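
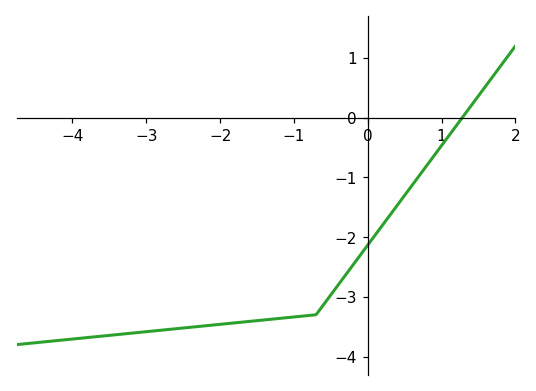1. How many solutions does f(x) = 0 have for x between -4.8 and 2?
1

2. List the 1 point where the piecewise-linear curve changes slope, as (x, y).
(-0.7, -3.3)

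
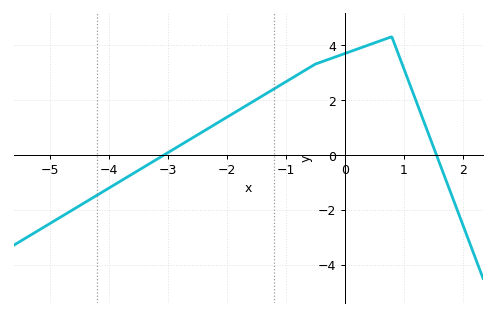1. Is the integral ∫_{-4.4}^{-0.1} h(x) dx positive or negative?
positive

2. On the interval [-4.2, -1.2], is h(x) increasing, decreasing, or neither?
increasing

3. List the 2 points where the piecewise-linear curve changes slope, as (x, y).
(-0.5, 3.3); (0.8, 4.3)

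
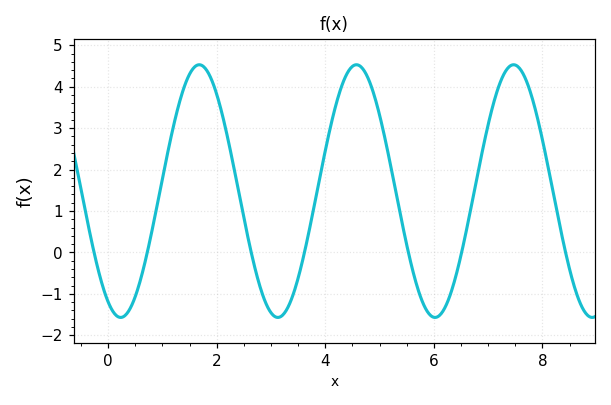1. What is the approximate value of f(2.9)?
-1.2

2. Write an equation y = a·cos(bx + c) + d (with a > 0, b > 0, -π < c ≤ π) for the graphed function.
y = 3.05cos(2.2x + 2.6) + 1.48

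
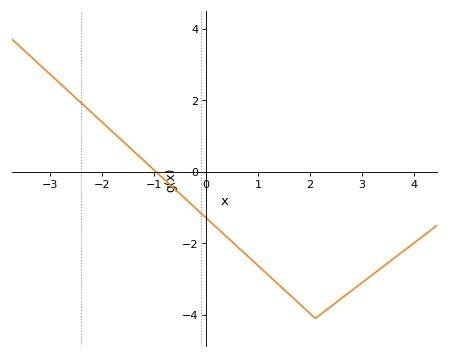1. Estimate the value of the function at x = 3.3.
-2.8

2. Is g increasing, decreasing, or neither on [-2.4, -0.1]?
decreasing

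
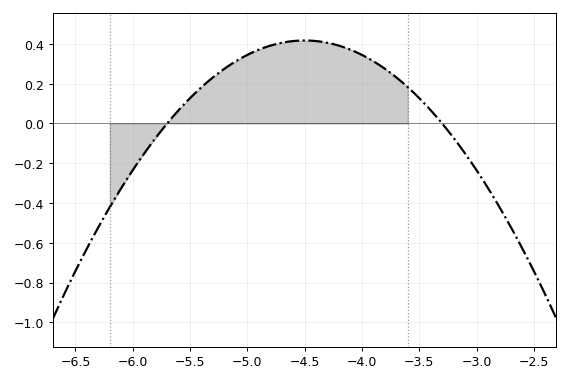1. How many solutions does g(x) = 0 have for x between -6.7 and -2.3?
2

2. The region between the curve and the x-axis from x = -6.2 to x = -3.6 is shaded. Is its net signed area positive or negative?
positive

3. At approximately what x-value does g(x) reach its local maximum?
-4.5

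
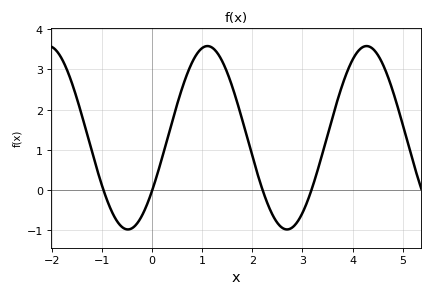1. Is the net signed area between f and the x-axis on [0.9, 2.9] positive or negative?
positive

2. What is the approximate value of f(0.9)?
3.39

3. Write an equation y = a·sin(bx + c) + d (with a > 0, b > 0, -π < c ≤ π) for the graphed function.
y = 2.28sin(1.98x - 0.62) + 1.3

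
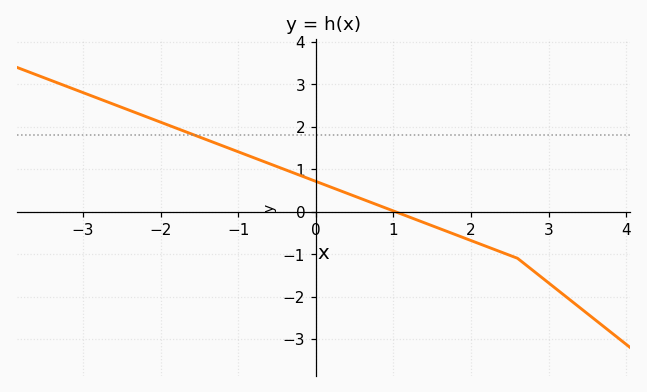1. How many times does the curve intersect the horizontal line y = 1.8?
1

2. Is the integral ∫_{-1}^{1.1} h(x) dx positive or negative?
positive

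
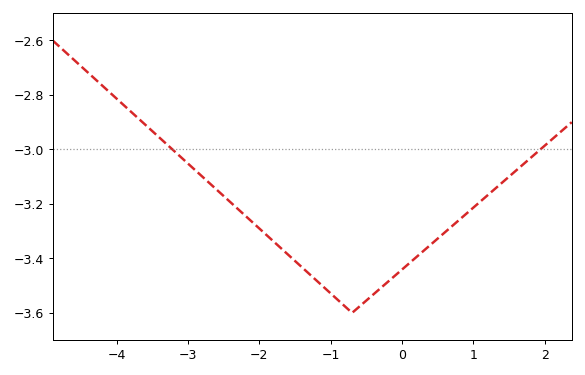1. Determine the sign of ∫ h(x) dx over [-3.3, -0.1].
negative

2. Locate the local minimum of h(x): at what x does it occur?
-0.7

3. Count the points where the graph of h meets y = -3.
2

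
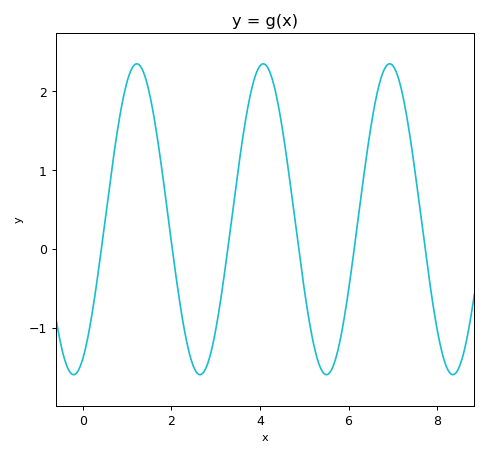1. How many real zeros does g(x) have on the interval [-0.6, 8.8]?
6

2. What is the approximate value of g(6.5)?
1.5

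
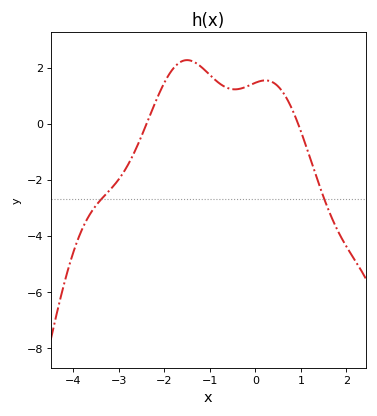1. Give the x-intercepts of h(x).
-2.4, 0.9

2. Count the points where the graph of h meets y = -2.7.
2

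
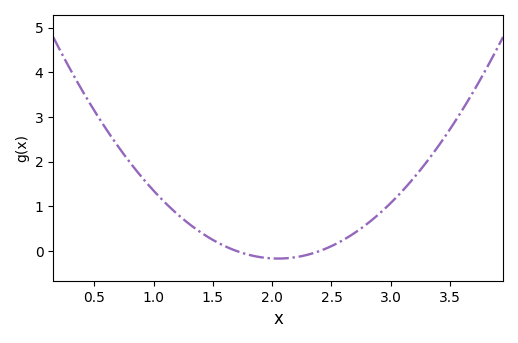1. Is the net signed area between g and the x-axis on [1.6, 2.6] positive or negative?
negative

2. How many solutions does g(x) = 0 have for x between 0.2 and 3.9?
2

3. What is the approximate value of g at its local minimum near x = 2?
-0.2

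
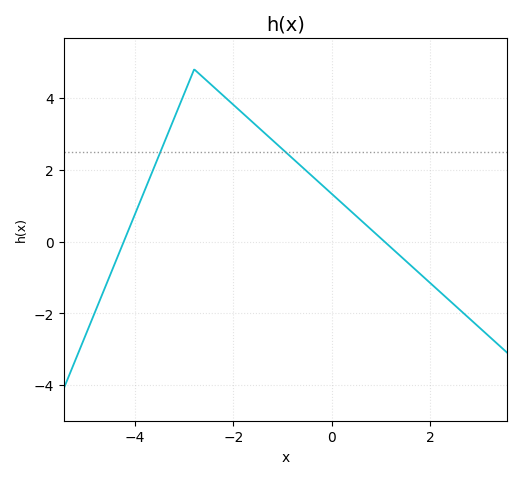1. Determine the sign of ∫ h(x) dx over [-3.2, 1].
positive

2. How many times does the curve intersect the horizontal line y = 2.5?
2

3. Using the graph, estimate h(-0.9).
2.44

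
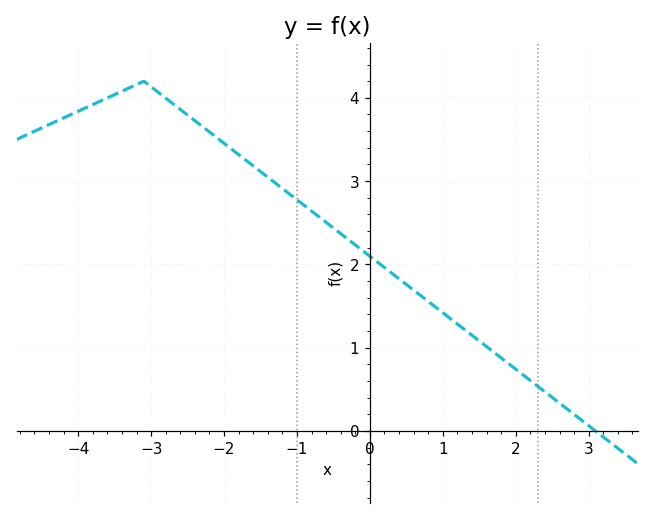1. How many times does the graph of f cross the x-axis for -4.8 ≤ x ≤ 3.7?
1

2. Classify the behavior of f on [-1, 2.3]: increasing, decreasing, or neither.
decreasing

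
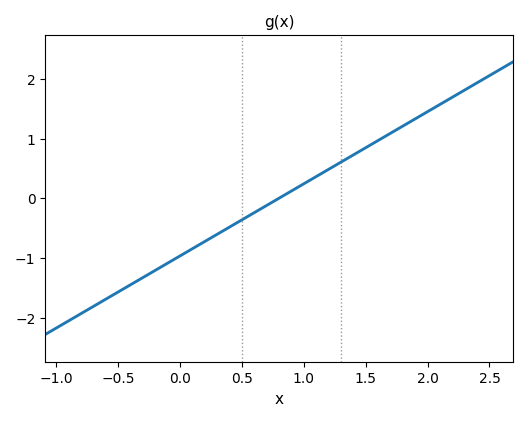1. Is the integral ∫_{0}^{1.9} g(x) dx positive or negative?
positive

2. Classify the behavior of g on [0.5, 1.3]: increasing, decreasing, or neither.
increasing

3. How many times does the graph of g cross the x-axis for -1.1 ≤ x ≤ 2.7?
1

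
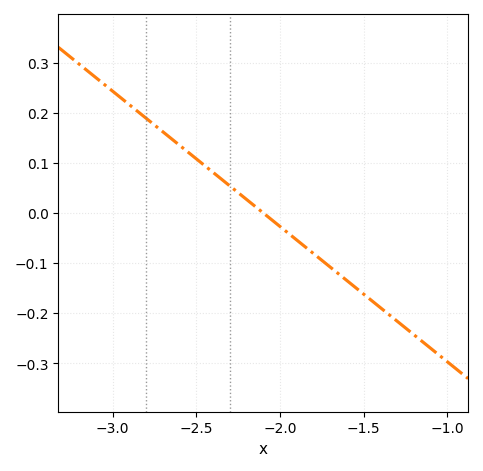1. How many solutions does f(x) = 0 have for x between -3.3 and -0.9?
1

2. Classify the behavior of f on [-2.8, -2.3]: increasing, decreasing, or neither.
decreasing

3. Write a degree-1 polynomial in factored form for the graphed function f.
y = -0.27(x + 2.1)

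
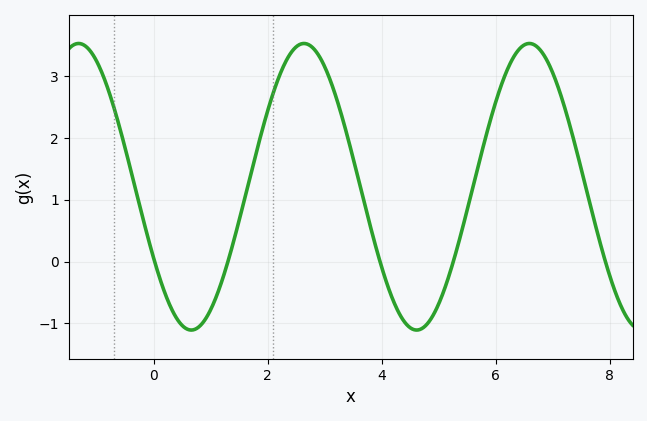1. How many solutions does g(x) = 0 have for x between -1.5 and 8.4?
5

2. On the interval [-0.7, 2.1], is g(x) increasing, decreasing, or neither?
neither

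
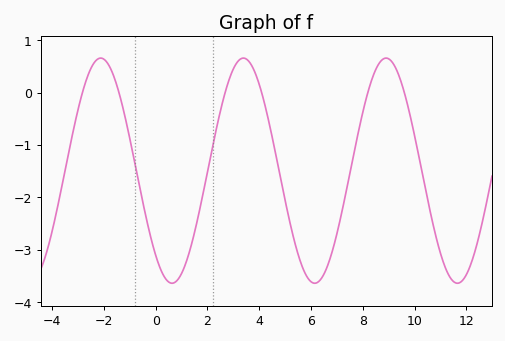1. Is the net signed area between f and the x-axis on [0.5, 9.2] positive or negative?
negative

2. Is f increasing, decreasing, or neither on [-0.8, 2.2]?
neither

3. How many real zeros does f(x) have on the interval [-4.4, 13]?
6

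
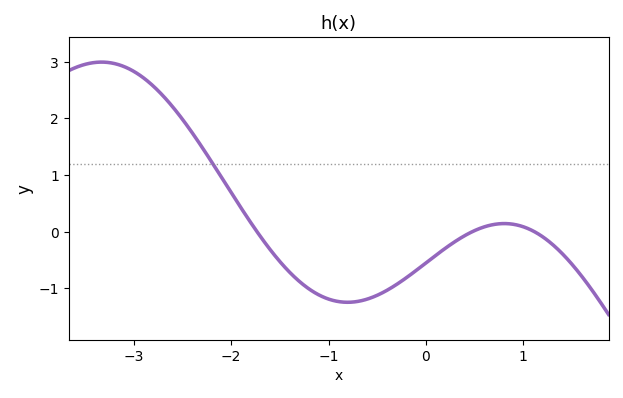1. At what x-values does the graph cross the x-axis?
-1.7, 0.5, 1.1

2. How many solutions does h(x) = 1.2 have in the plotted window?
1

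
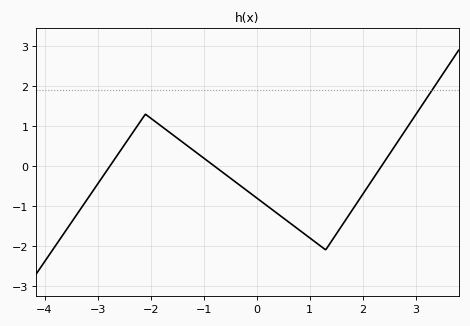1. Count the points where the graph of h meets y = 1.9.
1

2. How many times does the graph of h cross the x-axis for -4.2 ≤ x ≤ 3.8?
3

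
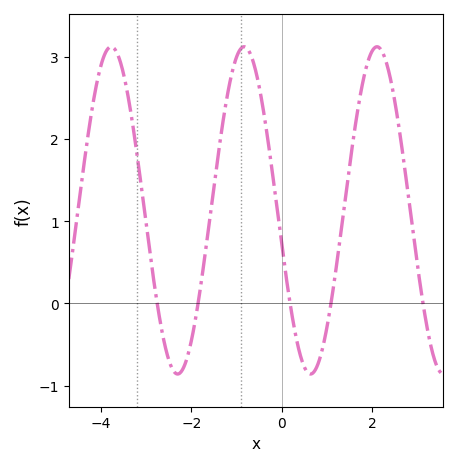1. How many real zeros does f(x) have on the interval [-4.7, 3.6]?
5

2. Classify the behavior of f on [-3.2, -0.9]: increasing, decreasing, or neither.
neither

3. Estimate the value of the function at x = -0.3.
2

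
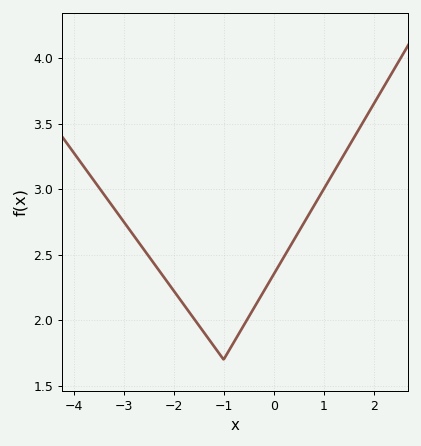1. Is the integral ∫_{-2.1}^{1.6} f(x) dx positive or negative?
positive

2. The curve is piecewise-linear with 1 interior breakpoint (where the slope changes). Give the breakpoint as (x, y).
(-1, 1.7)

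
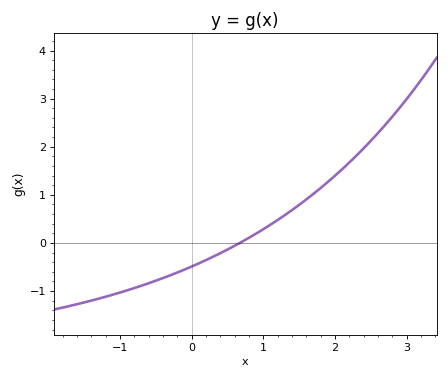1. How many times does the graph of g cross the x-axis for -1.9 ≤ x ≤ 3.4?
1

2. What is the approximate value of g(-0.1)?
-0.553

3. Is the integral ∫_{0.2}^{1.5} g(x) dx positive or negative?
positive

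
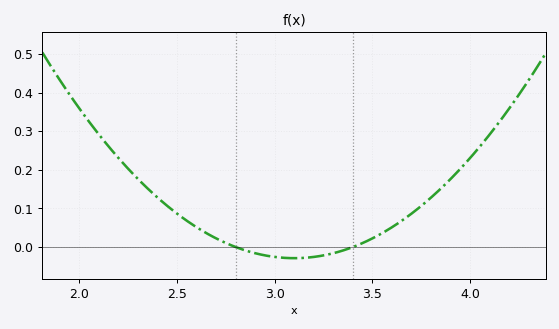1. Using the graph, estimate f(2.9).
-0.02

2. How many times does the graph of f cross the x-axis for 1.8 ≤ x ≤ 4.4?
2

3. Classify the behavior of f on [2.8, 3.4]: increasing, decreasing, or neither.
neither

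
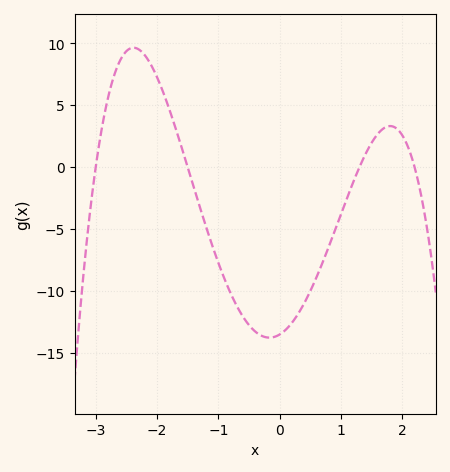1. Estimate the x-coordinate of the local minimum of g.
-0.167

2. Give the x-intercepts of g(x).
-3, -1.5, 1.3, 2.2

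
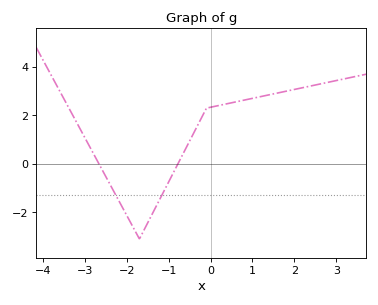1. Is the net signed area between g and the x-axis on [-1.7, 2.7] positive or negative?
positive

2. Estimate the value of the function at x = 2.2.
3.14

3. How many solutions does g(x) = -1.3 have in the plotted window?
2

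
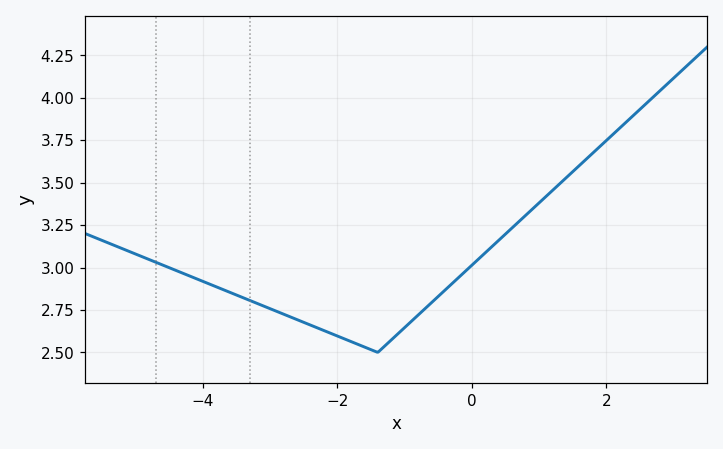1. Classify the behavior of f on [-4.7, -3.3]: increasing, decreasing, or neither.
decreasing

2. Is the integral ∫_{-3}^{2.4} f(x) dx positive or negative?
positive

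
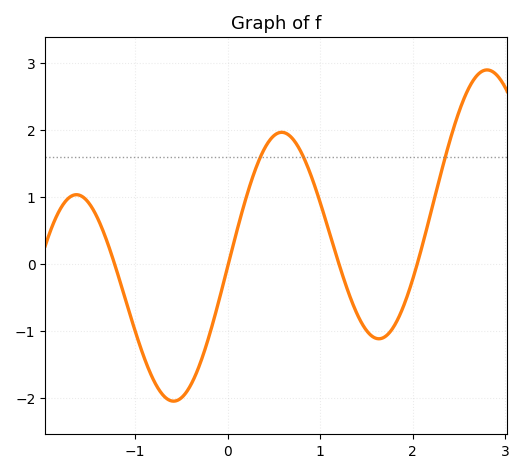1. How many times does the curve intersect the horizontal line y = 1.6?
3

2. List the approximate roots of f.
-1.22, 0.008, 1.2, 2.05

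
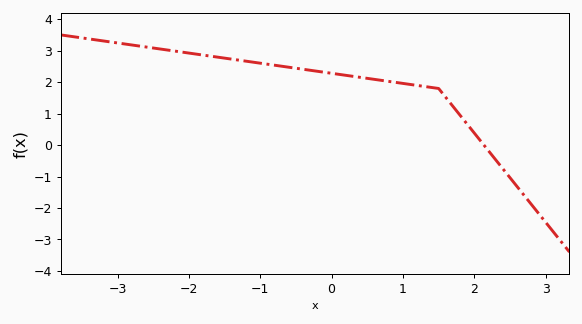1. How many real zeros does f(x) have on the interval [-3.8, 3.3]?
1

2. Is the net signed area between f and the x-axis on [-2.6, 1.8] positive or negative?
positive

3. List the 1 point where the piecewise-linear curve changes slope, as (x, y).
(1.5, 1.8)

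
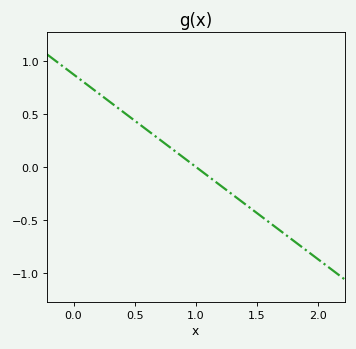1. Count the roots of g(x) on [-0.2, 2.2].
1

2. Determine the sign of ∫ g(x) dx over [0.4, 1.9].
negative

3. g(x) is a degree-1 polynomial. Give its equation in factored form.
y = -0.87(x - 1)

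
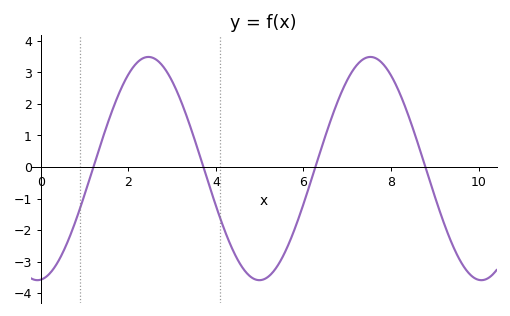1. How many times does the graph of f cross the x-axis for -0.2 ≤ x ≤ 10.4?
4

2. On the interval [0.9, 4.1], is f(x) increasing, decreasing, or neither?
neither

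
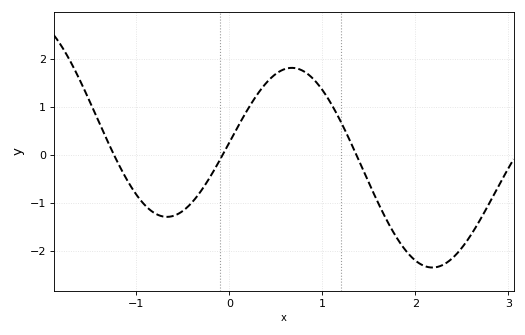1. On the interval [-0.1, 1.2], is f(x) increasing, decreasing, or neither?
neither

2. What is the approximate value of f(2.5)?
-1.94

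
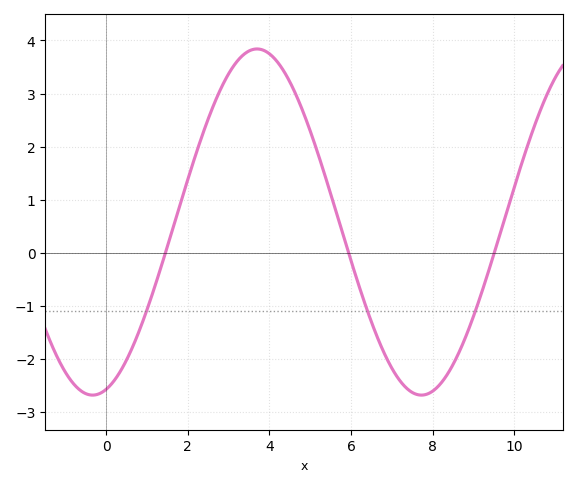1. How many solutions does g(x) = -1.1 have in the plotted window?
3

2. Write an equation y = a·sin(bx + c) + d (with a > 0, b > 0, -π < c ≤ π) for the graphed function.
y = 3.26sin(0.78x - 1.31) + 0.58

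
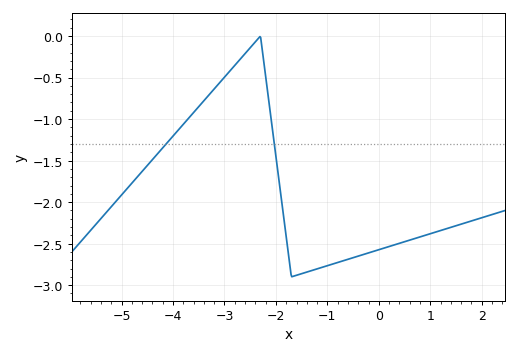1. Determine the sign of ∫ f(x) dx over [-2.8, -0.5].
negative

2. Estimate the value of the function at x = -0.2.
-2.6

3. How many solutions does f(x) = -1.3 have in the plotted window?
2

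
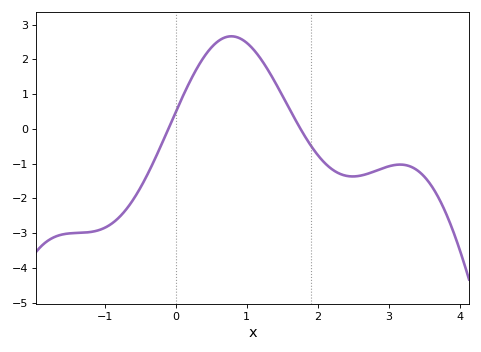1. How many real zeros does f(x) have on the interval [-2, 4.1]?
2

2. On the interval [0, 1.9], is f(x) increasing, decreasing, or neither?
neither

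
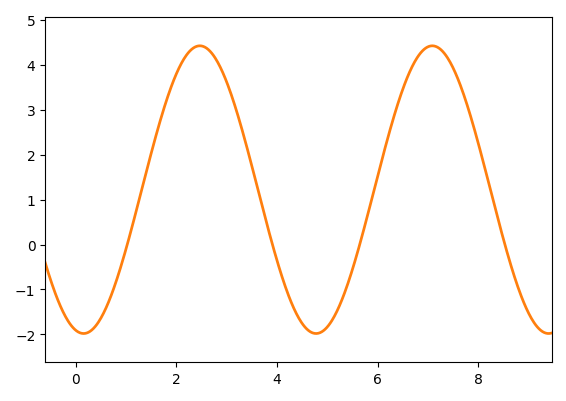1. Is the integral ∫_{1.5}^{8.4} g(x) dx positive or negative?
positive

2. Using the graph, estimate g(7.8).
3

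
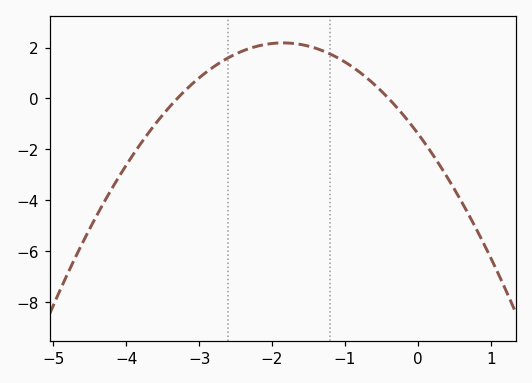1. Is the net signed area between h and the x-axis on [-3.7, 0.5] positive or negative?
positive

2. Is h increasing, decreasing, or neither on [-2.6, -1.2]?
neither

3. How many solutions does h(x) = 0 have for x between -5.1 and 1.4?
2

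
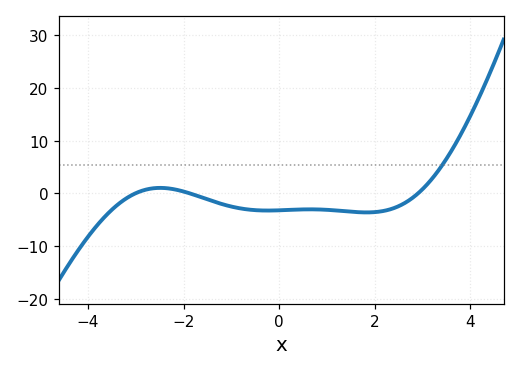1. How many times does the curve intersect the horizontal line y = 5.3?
1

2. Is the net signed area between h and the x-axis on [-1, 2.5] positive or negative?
negative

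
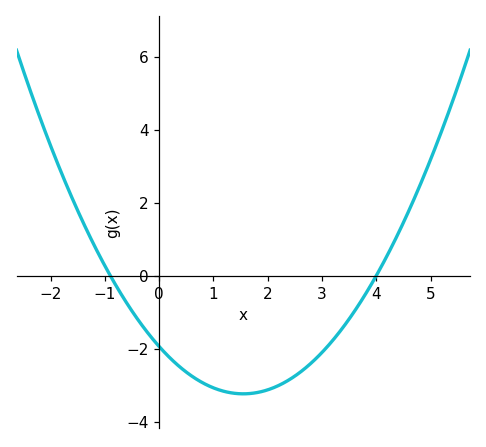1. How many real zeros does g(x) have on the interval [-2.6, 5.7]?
2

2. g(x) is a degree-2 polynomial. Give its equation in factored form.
y = 0.54(x + 0.9)(x - 4)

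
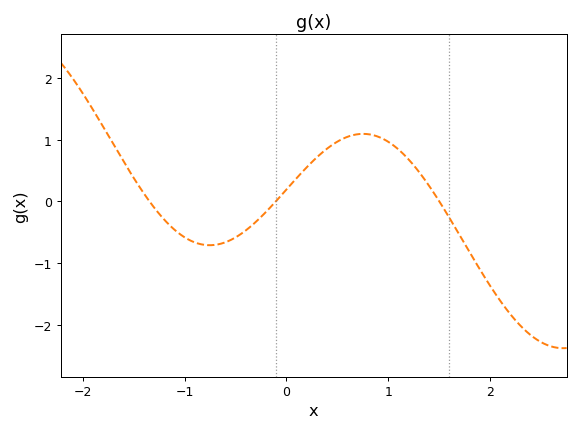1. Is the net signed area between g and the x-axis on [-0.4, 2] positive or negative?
positive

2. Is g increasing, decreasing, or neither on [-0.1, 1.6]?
neither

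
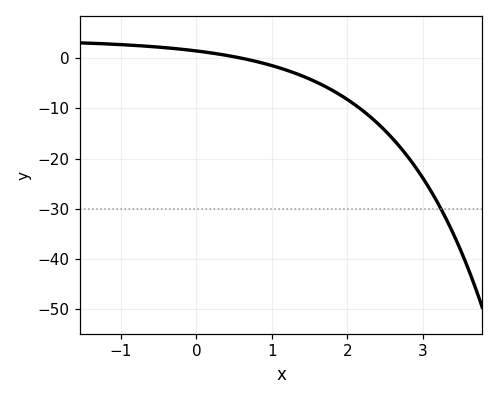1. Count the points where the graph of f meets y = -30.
1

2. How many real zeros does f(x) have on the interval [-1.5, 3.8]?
1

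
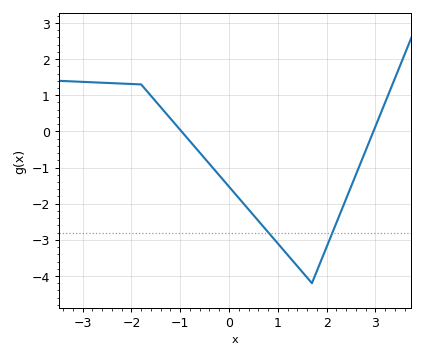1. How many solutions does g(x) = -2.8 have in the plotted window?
2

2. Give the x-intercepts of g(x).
-1, 3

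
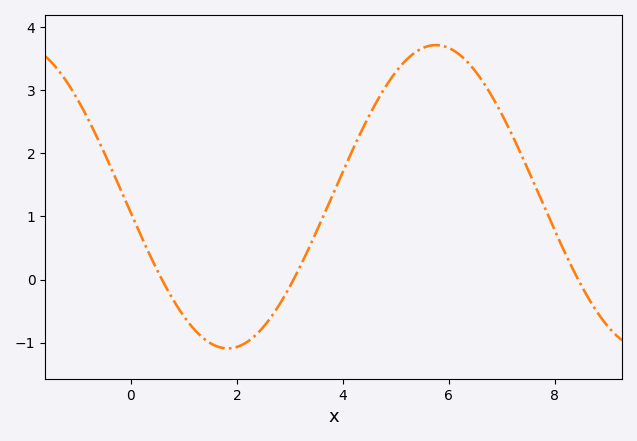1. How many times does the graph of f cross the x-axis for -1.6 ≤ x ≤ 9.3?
3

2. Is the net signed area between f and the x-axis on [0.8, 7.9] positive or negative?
positive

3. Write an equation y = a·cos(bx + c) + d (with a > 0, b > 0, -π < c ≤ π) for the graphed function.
y = 2.4cos(0.8x + 1.68) + 1.31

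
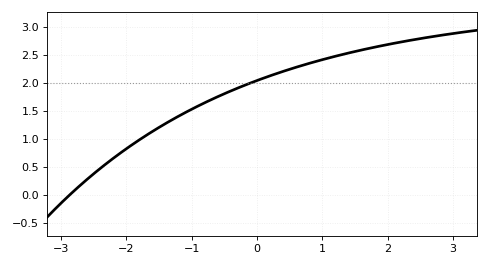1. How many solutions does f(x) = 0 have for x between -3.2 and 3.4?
1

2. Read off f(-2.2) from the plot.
0.65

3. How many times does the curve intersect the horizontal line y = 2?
1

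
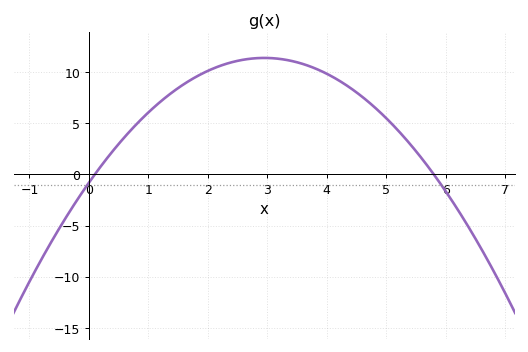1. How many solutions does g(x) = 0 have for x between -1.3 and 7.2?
2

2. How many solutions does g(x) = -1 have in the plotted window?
2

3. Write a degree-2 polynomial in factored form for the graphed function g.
y = -1.4(x - 0.1)(x - 5.8)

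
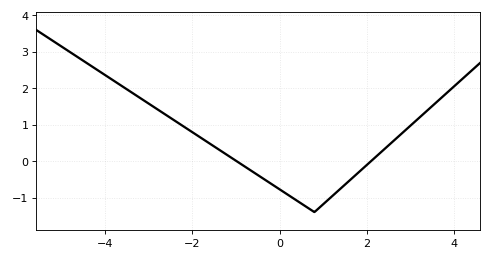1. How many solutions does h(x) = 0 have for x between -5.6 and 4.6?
2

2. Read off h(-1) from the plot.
0.009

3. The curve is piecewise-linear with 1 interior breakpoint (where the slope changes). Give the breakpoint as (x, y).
(0.8, -1.4)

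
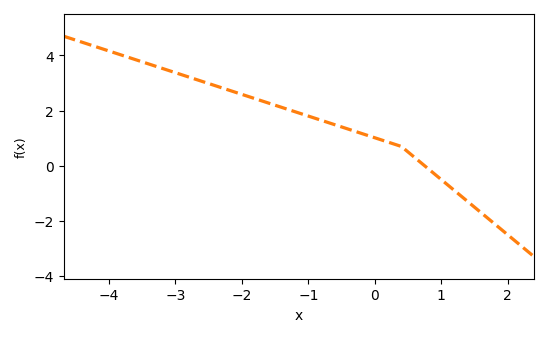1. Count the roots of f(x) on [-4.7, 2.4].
1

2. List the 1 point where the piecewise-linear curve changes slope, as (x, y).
(0.4, 0.7)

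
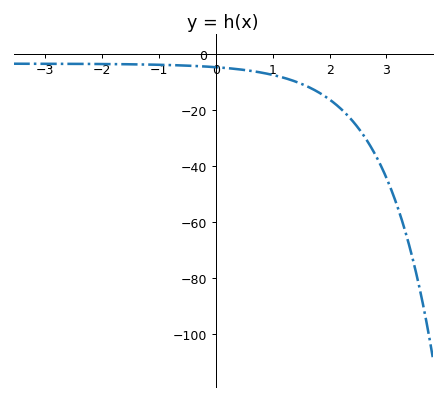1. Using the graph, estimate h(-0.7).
-3.9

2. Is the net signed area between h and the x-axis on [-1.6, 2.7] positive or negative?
negative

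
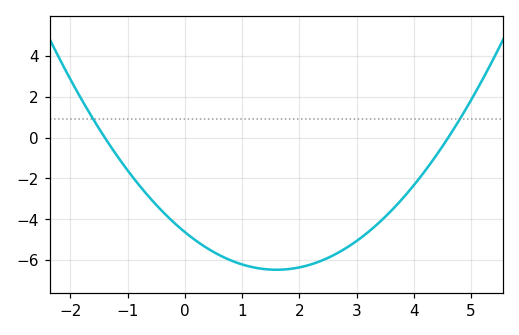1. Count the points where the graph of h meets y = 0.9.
2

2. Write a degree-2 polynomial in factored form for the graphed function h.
y = 0.72(x + 1.4)(x - 4.6)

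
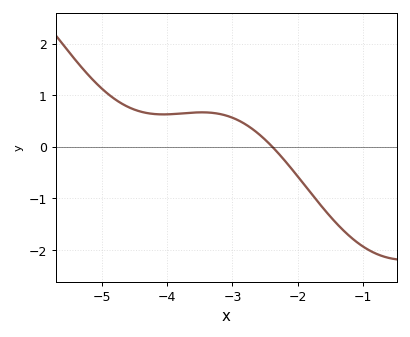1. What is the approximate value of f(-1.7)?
-1.05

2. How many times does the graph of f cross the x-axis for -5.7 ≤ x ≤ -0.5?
1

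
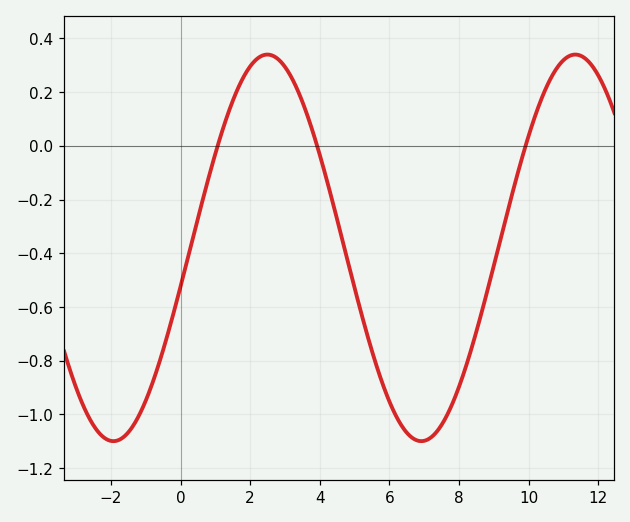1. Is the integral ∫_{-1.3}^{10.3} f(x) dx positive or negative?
negative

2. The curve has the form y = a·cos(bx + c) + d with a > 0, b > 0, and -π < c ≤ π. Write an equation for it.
y = 0.72cos(0.71x - 1.8) - 0.38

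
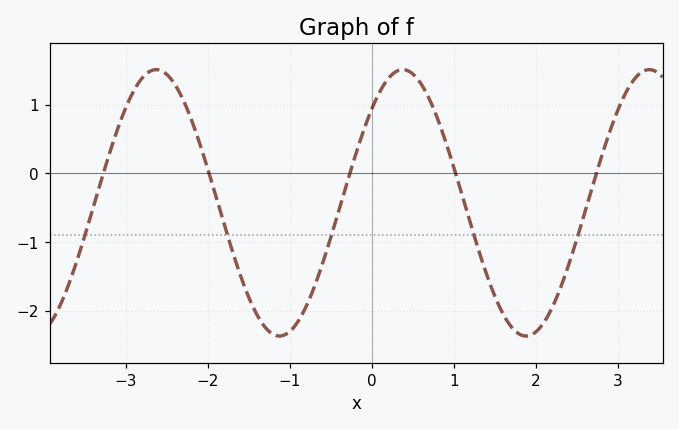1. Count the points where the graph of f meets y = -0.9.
5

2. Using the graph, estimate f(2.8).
0.233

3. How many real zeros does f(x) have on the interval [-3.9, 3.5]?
5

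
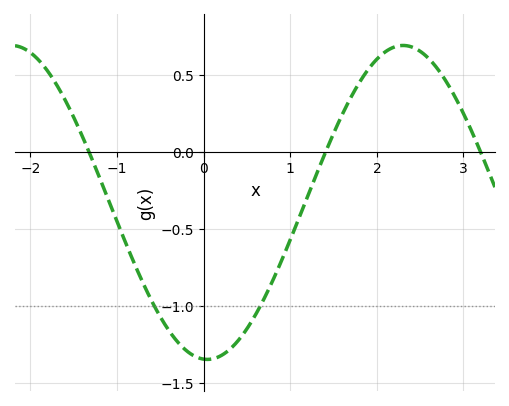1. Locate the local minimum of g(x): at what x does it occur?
0.041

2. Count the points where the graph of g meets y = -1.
2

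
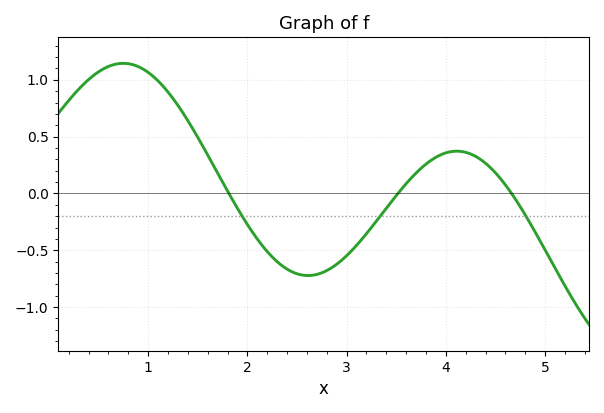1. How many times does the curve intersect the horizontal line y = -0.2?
3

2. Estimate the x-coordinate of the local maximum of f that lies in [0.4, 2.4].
0.8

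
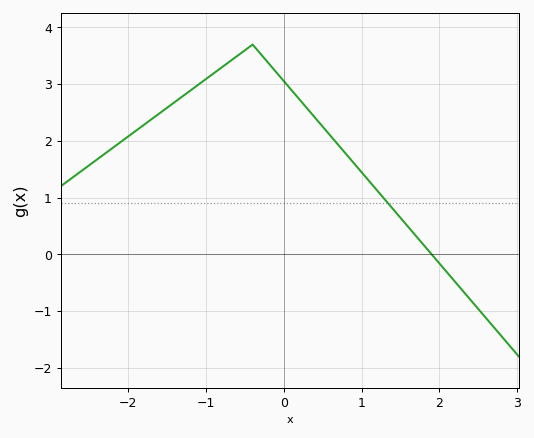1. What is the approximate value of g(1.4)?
0.8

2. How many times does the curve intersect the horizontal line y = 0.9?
1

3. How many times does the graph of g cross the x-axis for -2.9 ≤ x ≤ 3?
1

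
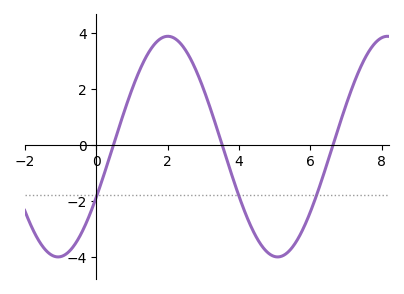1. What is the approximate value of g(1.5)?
3.4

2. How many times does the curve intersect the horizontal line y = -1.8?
3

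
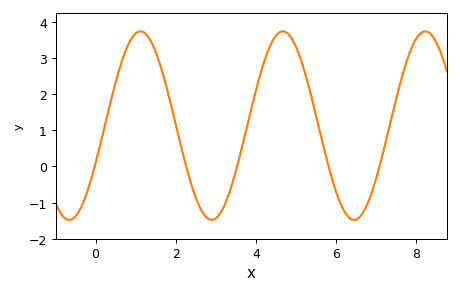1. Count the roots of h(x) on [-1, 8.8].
5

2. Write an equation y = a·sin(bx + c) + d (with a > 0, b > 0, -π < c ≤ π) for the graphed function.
y = 2.61sin(1.8x - 0.41) + 1.13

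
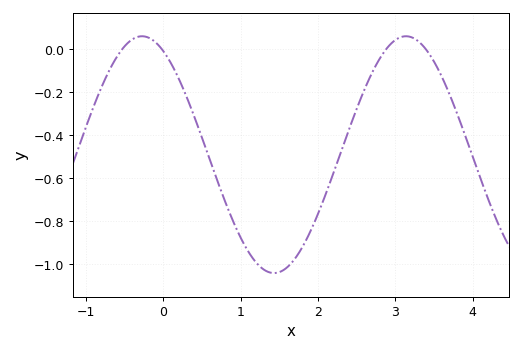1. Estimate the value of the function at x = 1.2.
-1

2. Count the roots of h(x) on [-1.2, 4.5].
4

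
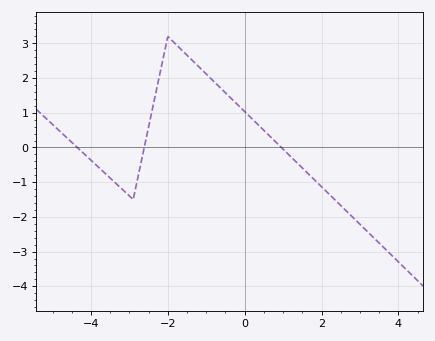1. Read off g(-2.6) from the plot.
0.067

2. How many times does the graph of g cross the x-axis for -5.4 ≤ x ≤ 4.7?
3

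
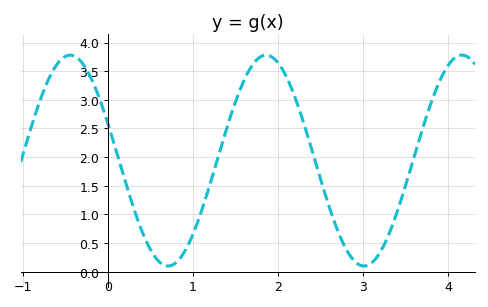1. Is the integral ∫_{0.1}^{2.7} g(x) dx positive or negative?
positive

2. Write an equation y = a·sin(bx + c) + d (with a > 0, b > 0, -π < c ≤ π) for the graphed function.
y = 1.84sin(2.7x + 2.8) + 1.94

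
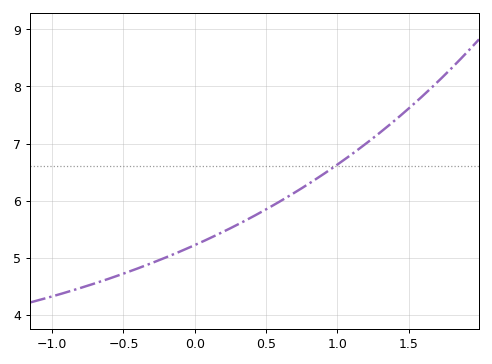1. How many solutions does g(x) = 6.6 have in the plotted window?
1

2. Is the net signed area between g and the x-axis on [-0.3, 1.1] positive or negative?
positive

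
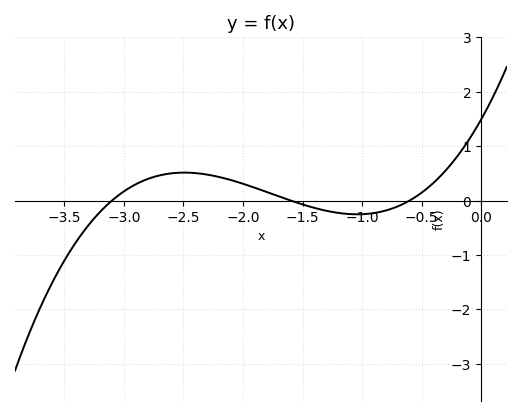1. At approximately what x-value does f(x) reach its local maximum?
-2.49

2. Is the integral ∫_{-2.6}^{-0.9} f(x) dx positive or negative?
positive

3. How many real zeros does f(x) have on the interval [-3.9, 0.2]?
3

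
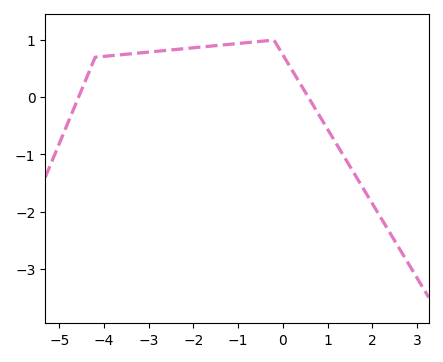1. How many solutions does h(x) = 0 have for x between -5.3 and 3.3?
2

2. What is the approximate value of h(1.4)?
-1.1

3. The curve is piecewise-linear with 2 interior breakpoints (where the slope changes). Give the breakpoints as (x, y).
(-4.2, 0.7); (-0.2, 1)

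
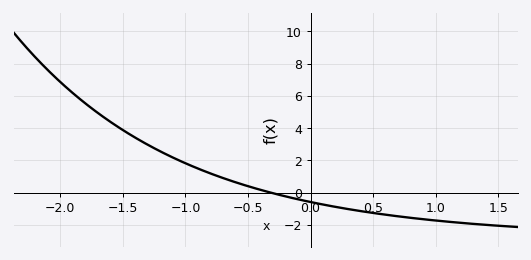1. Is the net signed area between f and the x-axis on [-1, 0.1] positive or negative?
positive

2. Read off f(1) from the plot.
-1.73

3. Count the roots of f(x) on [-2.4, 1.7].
1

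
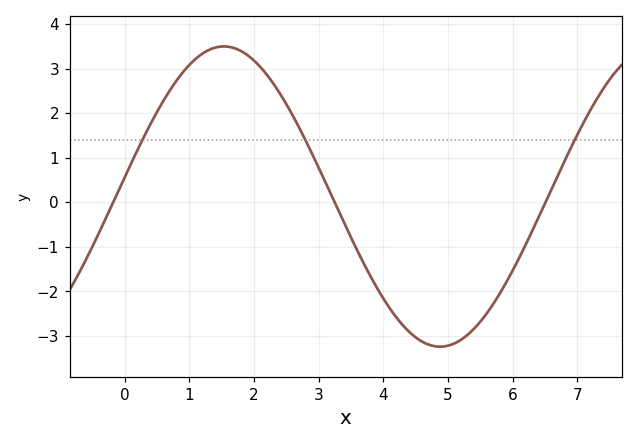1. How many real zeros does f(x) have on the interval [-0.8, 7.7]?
3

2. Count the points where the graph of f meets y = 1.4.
3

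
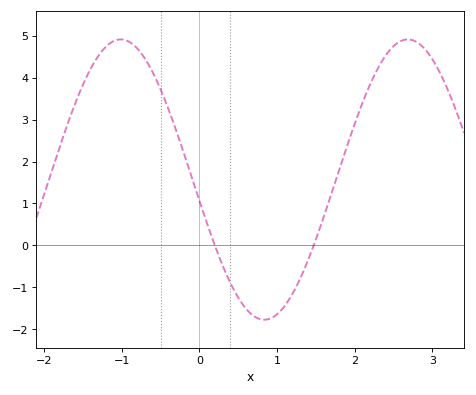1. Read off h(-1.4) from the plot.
4.21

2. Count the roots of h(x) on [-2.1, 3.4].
2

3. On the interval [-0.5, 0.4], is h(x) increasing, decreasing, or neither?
decreasing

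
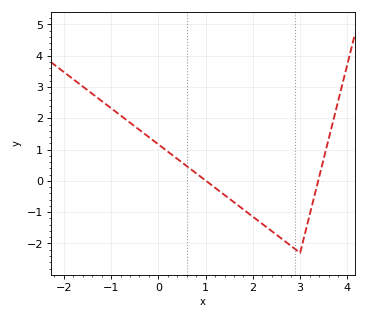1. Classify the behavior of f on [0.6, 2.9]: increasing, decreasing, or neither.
decreasing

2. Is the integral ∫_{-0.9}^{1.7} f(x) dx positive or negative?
positive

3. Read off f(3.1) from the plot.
-1.7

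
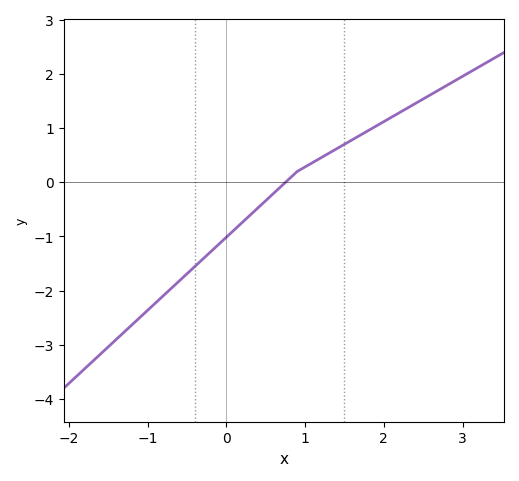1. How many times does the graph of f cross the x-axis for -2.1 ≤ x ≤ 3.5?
1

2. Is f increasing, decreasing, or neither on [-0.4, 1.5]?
increasing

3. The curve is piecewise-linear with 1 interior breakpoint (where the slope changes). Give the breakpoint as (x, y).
(0.9, 0.2)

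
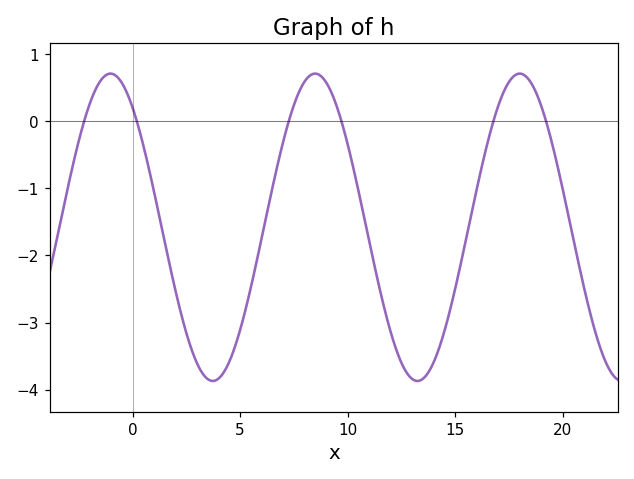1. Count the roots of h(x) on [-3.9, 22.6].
6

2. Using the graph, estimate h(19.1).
0.1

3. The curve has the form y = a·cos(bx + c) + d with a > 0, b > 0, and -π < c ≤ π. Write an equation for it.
y = 2.29cos(0.66x + 0.68) - 1.58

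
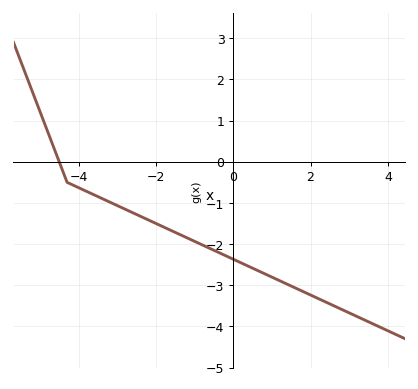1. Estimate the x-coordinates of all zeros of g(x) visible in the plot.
-4.5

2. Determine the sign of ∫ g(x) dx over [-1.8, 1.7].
negative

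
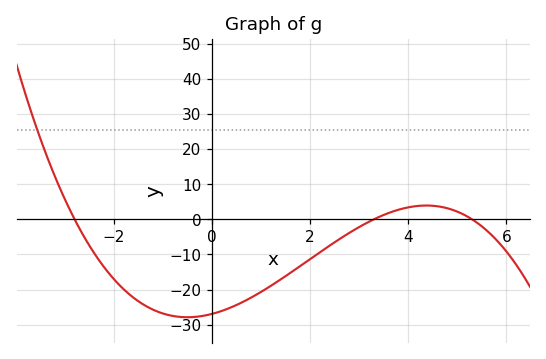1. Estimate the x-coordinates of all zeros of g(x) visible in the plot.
-2.8, 3.3, 5.3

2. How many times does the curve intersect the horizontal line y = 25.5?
1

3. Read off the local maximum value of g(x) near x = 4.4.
3.92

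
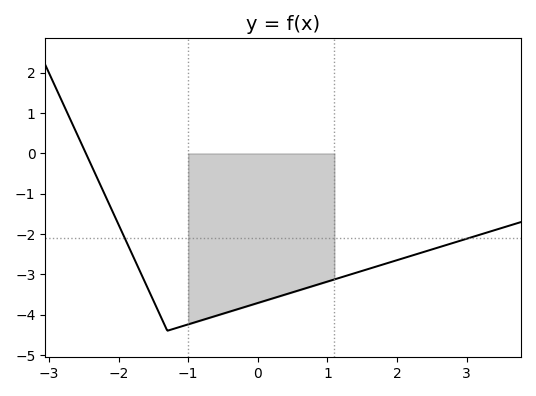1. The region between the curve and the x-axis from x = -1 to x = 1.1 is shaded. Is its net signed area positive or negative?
negative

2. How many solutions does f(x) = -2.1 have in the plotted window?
2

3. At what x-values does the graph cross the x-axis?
-2.47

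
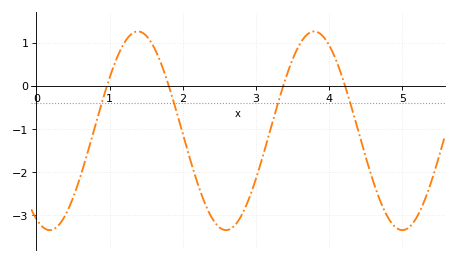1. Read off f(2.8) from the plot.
-3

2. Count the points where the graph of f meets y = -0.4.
4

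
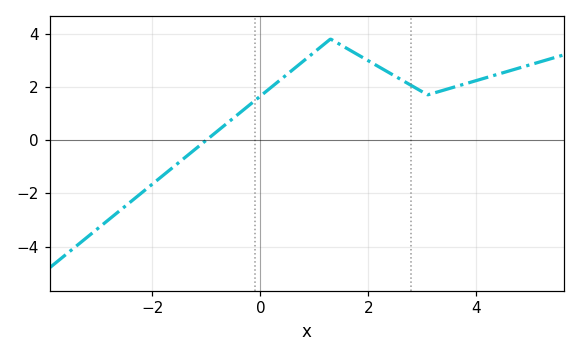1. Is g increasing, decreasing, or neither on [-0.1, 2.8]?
neither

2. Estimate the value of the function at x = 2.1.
2.87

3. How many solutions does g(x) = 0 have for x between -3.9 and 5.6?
1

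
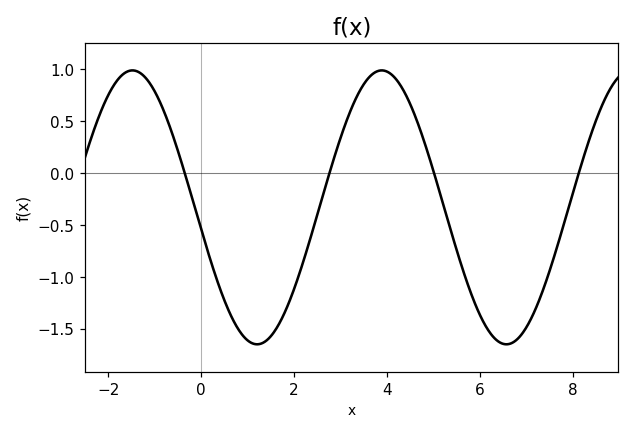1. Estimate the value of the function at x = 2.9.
0.199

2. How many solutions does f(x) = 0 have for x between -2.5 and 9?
4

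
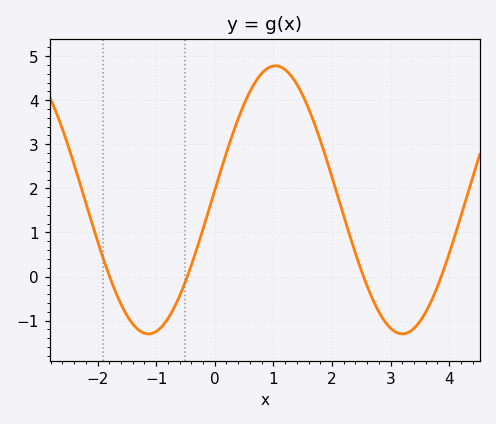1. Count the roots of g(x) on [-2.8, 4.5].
4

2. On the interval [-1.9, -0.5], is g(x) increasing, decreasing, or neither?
neither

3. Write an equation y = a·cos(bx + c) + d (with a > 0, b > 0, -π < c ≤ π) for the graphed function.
y = 3.04cos(1.4x - 1.5) + 1.74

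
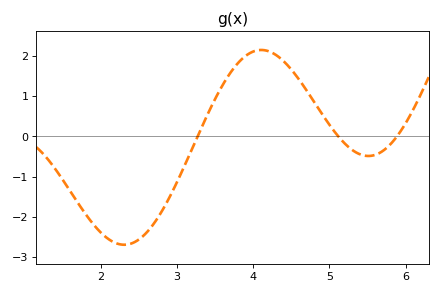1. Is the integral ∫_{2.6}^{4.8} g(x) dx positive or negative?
positive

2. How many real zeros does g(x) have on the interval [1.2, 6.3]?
3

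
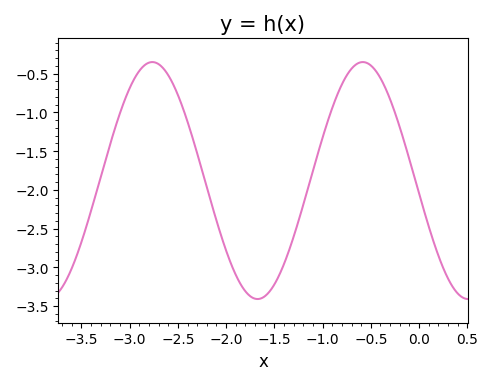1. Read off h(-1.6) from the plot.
-3.4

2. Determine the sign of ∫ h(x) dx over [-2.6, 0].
negative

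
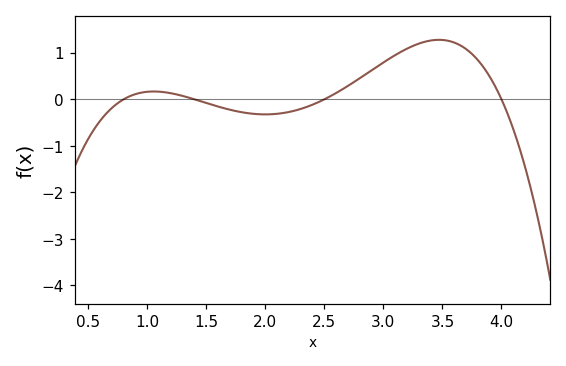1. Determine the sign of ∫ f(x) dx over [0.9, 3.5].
positive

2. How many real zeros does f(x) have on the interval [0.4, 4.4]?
4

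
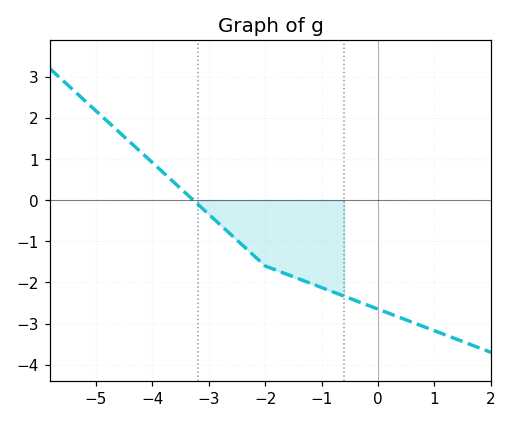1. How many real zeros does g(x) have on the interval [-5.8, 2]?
1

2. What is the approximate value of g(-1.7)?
-1.8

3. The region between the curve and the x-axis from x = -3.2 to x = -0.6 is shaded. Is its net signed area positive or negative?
negative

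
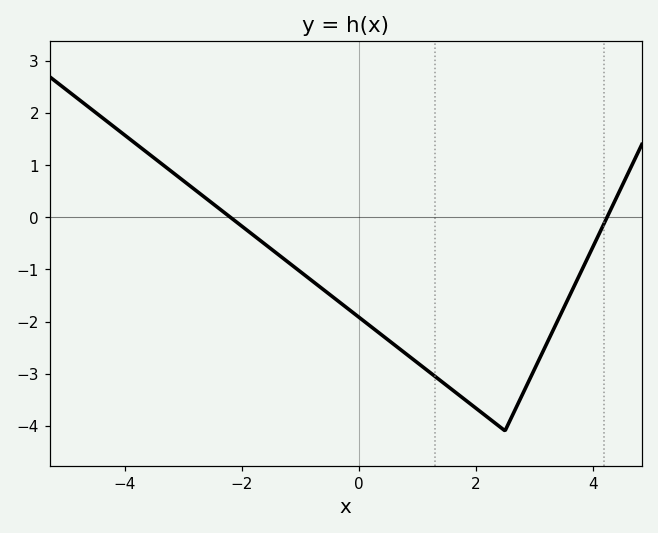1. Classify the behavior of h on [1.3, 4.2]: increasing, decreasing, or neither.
neither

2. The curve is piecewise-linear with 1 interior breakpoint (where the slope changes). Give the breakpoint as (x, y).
(2.5, -4.1)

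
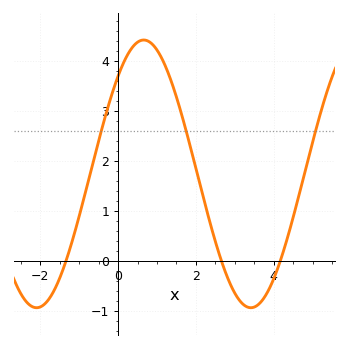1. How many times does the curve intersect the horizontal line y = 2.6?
3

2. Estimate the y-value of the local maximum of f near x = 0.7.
4.4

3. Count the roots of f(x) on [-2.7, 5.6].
3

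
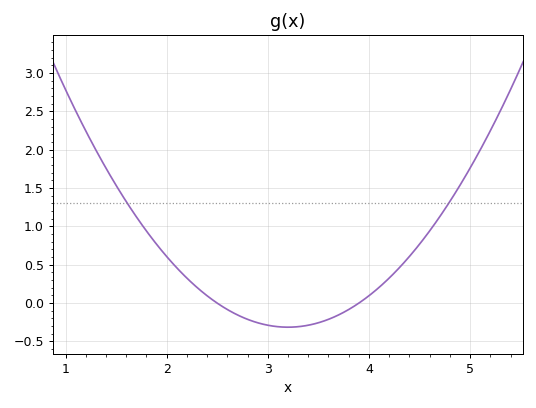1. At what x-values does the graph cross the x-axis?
2.5, 3.9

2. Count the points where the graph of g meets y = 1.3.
2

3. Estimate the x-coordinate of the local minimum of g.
3.2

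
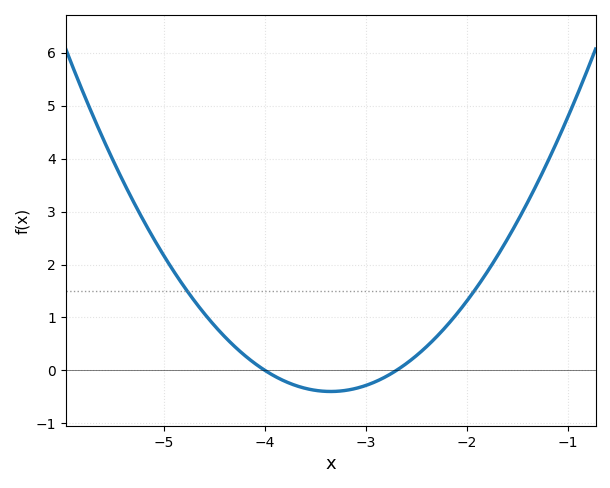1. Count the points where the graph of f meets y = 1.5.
2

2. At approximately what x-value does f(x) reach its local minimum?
-3.4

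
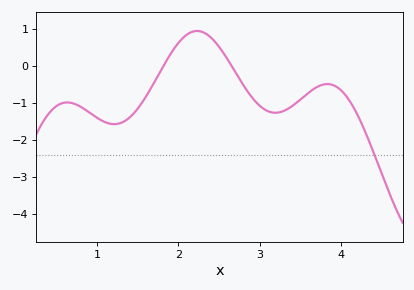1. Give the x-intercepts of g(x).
1.8, 2.7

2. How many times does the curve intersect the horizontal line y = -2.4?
1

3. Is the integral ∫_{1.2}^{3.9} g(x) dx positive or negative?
negative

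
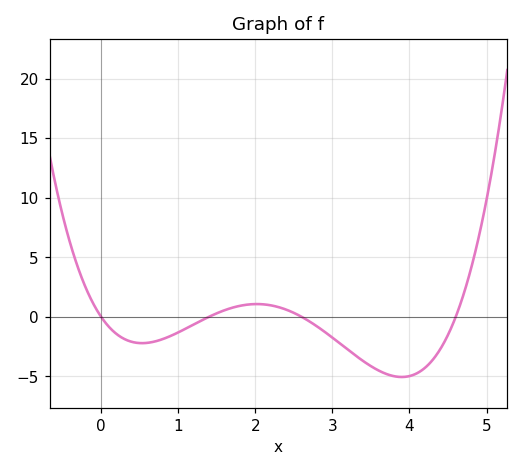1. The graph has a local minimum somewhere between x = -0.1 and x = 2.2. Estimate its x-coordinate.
0.531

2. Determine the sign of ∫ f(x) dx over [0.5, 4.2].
negative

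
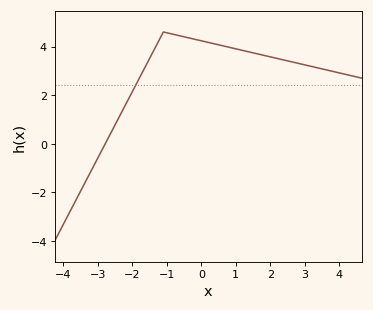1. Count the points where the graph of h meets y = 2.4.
1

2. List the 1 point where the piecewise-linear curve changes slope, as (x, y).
(-1.1, 4.6)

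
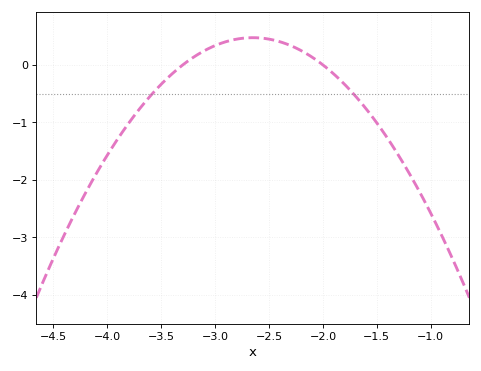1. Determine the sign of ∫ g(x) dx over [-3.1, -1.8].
positive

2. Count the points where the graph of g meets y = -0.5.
2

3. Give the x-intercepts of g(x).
-3.3, -2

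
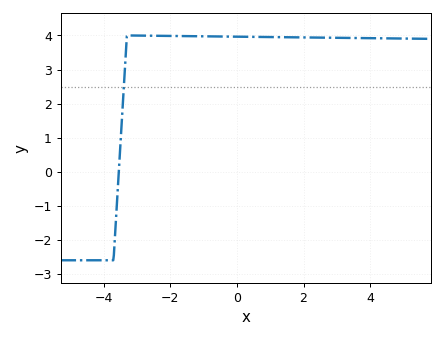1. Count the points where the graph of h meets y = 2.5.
1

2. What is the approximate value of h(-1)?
3.97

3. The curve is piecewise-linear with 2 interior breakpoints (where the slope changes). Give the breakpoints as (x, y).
(-3.7, -2.6); (-3.3, 4)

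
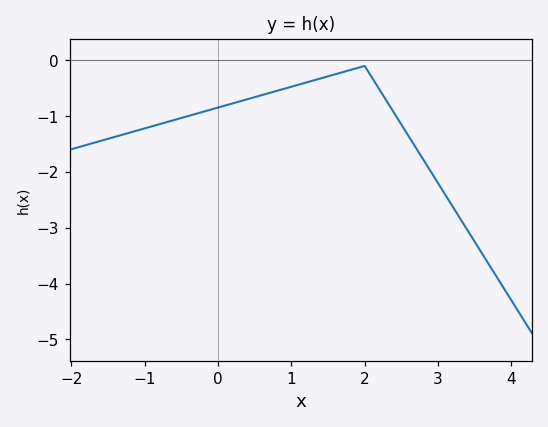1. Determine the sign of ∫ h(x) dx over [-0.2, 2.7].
negative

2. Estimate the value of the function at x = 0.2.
-0.8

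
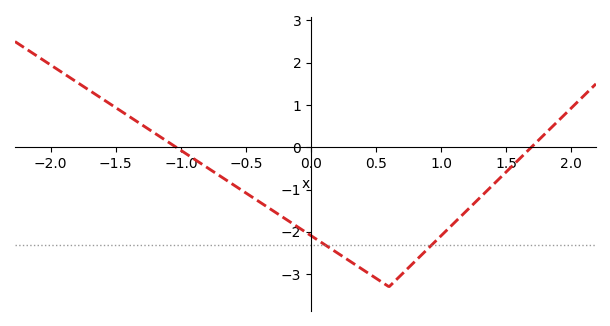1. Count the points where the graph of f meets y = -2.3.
2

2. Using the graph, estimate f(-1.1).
0.13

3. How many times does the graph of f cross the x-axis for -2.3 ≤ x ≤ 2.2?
2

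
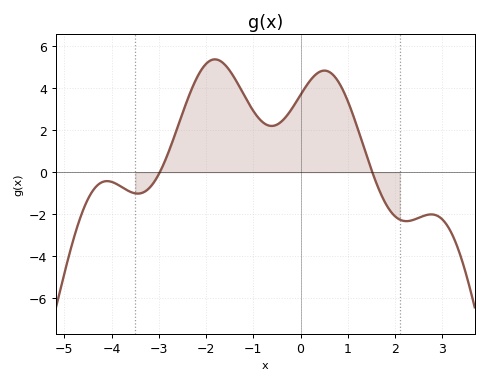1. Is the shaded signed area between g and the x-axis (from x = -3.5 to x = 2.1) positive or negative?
positive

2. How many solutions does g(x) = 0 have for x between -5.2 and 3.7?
2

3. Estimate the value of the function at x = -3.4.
-1.01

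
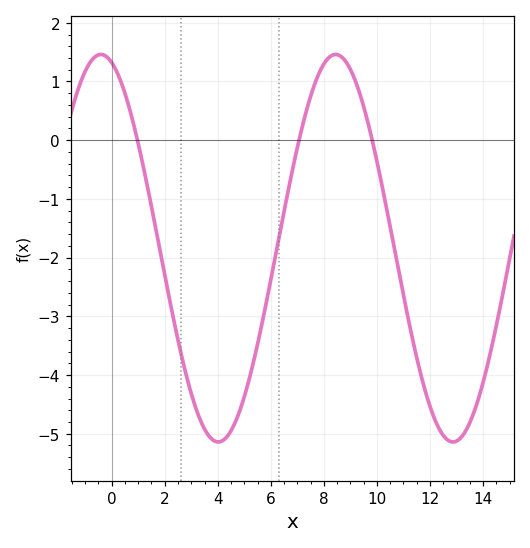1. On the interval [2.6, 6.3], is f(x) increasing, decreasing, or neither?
neither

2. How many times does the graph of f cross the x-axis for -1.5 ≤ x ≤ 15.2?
3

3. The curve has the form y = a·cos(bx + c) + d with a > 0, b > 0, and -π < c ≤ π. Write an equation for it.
y = 3.3cos(0.71x + 0.29) - 1.84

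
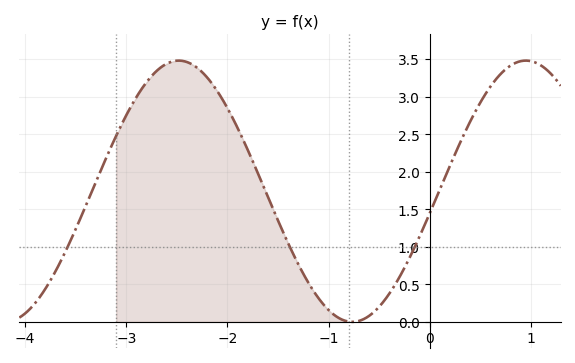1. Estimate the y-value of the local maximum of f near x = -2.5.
3.48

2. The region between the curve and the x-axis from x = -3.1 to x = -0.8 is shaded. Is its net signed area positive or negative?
positive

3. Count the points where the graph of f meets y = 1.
3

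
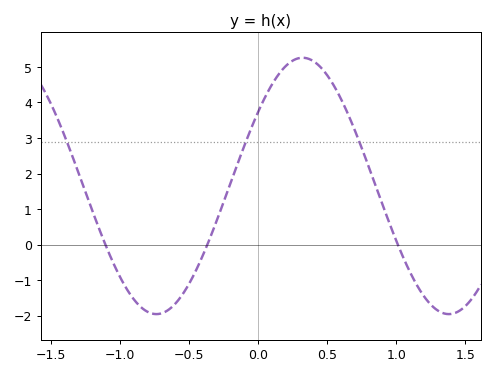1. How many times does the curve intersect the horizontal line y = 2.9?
3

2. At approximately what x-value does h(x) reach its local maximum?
0.322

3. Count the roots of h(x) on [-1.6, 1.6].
3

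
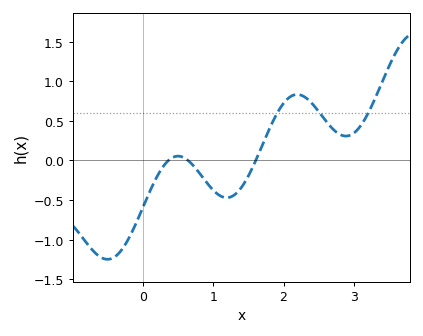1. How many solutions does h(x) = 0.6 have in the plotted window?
3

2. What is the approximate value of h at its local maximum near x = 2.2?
0.833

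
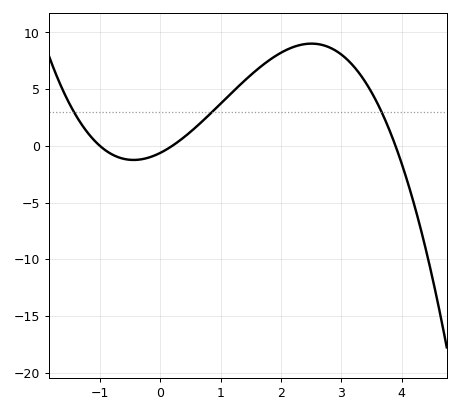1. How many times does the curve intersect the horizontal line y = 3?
3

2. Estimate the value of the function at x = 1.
3.5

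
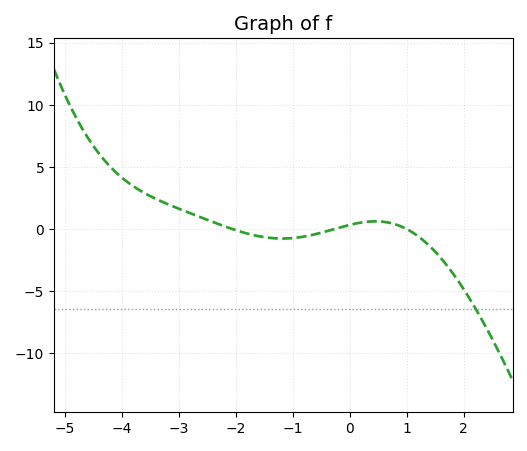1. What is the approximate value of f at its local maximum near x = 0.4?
0.5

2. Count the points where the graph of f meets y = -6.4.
1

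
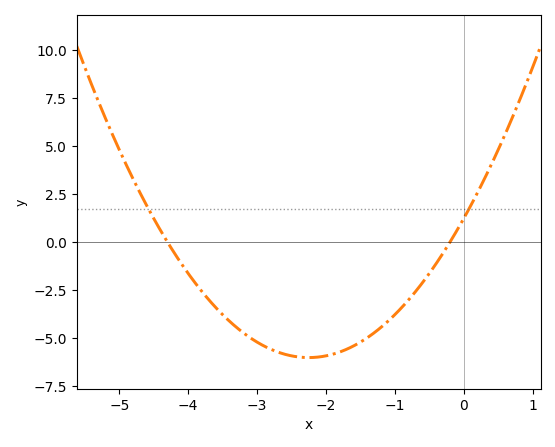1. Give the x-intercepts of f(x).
-4.3, -0.2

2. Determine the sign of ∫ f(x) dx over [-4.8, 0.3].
negative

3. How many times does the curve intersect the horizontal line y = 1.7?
2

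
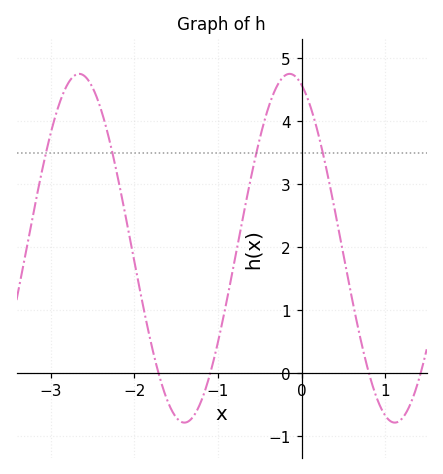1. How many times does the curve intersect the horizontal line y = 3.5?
4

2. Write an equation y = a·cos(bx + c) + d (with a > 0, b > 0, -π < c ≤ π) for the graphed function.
y = 2.77cos(2.5x + 0.36) + 1.98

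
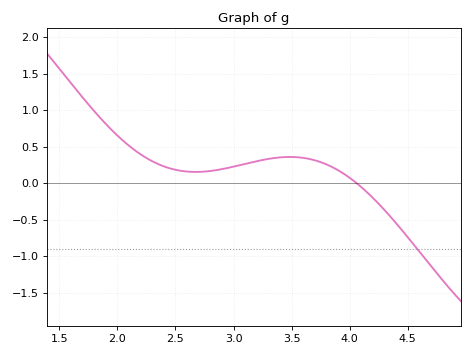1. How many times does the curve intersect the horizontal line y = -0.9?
1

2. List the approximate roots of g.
4.05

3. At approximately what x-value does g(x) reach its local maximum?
3.5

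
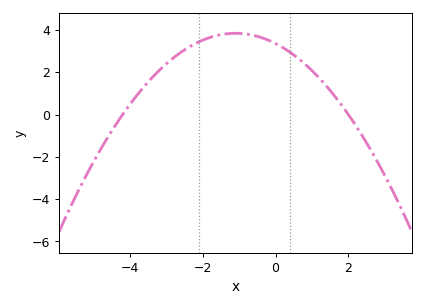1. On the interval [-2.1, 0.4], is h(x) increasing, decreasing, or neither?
neither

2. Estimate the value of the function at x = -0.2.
3.52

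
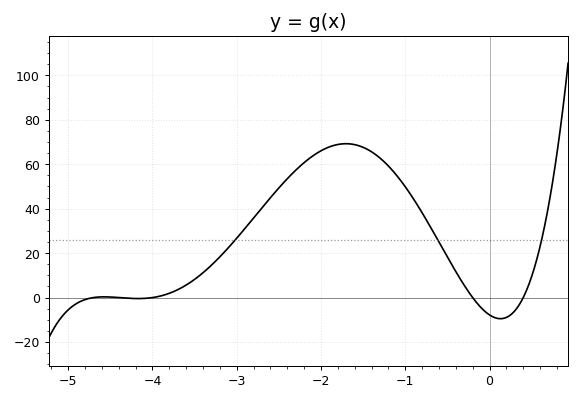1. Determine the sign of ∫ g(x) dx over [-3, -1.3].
positive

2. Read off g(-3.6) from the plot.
6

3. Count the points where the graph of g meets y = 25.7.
3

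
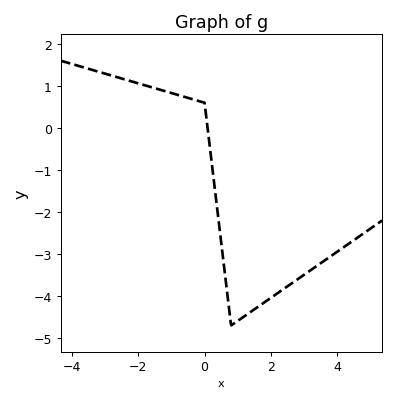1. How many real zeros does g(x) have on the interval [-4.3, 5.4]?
1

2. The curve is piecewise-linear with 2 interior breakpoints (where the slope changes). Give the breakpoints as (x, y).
(0, 0.6); (0.8, -4.7)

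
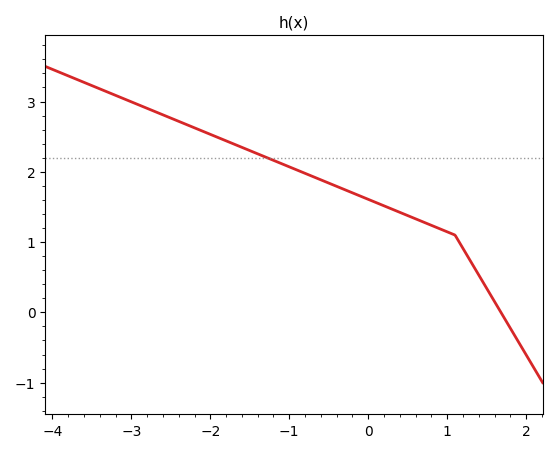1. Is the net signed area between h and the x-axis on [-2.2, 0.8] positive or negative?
positive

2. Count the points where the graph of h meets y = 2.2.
1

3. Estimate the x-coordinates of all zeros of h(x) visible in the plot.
1.68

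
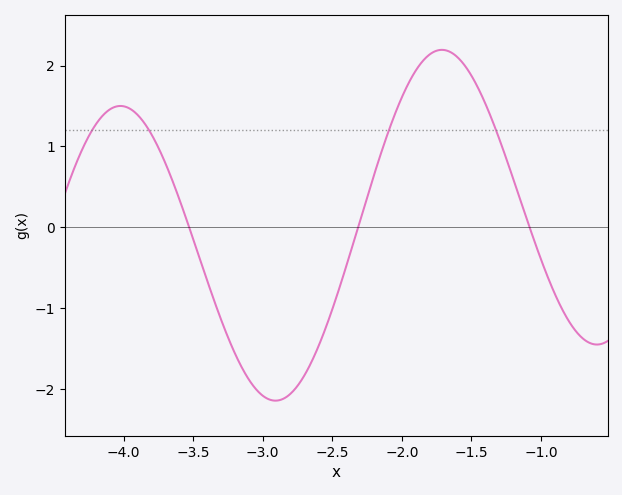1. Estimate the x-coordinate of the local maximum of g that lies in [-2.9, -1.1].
-1.7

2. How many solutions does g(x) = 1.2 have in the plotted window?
4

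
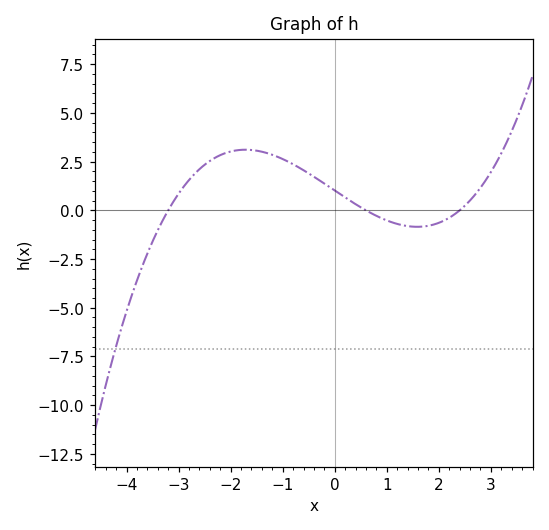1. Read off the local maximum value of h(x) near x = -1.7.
3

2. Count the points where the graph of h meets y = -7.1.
1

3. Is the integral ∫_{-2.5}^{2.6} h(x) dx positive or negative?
positive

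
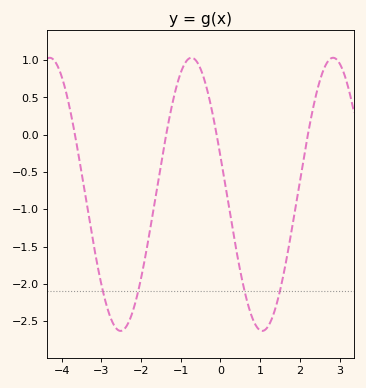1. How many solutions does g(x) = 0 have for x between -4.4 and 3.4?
4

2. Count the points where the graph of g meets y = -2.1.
4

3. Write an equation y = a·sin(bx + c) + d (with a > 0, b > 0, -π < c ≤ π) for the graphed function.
y = 1.83sin(1.76x + 2.86) - 0.8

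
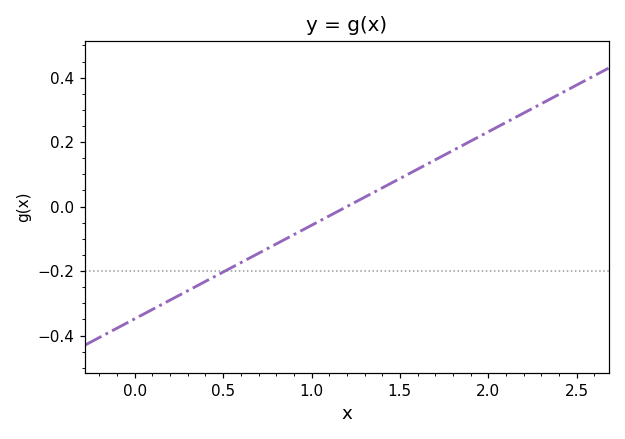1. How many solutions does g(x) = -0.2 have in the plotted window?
1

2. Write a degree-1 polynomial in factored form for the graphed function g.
y = 0.29(x - 1.2)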